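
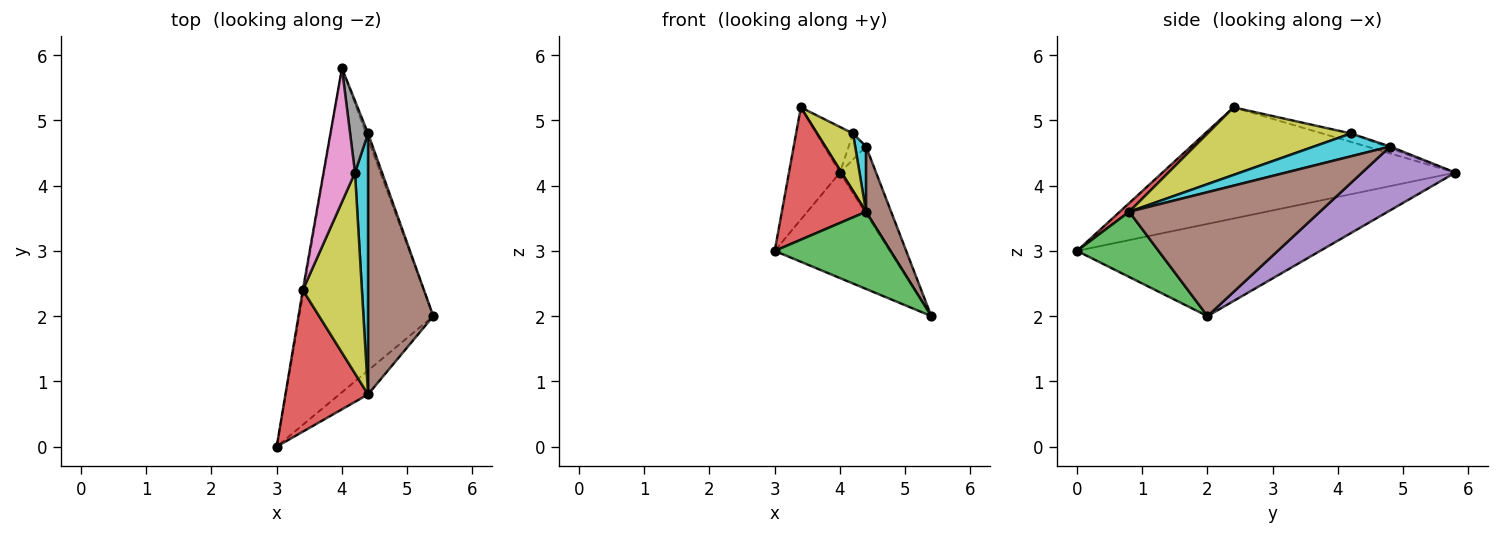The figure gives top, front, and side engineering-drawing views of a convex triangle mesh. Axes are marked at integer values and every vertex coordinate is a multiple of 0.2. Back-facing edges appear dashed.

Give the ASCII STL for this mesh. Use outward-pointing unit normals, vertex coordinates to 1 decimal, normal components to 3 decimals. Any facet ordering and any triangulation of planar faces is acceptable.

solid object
 facet normal -0.547 0.259 -0.796
  outer loop
   vertex 4.0 5.8 4.2
   vertex 5.4 2.0 2.0
   vertex 3.0 0.0 3.0
  endloop
 endfacet
 facet normal -0.985 0.172 -0.008
  outer loop
   vertex 3.4 2.4 5.2
   vertex 4.0 5.8 4.2
   vertex 3.0 0.0 3.0
  endloop
 endfacet
 facet normal 0.558 -0.793 -0.246
  outer loop
   vertex 4.4 0.8 3.6
   vertex 3.0 0.0 3.0
   vertex 5.4 2.0 2.0
  endloop
 endfacet
 facet normal 0.077 -0.681 0.729
  outer loop
   vertex 4.4 0.8 3.6
   vertex 3.4 2.4 5.2
   vertex 3.0 0.0 3.0
  endloop
 endfacet
 facet normal 0.932 0.361 -0.030
  outer loop
   vertex 4.4 4.8 4.6
   vertex 5.4 2.0 2.0
   vertex 4.0 5.8 4.2
  endloop
 endfacet
 facet normal 0.879 -0.116 0.463
  outer loop
   vertex 4.4 4.8 4.6
   vertex 4.4 0.8 3.6
   vertex 5.4 2.0 2.0
  endloop
 endfacet
 facet normal -0.246 0.313 0.917
  outer loop
   vertex 4.2 4.2 4.8
   vertex 4.0 5.8 4.2
   vertex 3.4 2.4 5.2
  endloop
 endfacet
 facet normal -0.085 0.341 0.936
  outer loop
   vertex 4.2 4.2 4.8
   vertex 4.4 4.8 4.6
   vertex 4.0 5.8 4.2
  endloop
 endfacet
 facet normal 0.740 -0.185 0.647
  outer loop
   vertex 4.2 4.2 4.8
   vertex 3.4 2.4 5.2
   vertex 4.4 0.8 3.6
  endloop
 endfacet
 facet normal 0.862 -0.123 0.492
  outer loop
   vertex 4.2 4.2 4.8
   vertex 4.4 0.8 3.6
   vertex 4.4 4.8 4.6
  endloop
 endfacet
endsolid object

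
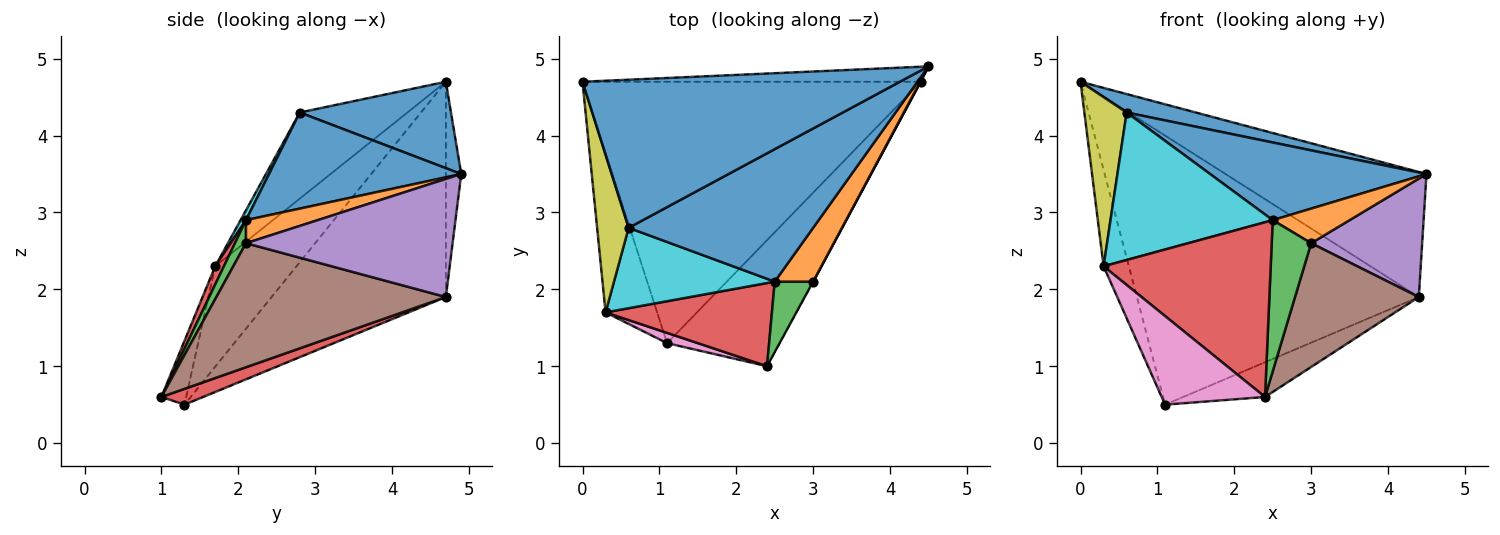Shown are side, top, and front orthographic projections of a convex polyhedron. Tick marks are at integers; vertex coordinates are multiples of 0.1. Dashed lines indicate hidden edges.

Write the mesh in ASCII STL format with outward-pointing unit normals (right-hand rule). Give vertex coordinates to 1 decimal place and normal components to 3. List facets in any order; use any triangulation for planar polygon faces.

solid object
 facet normal 0.261 -0.119 0.958
  outer loop
   vertex 0.6 2.8 4.3
   vertex 4.5 4.9 3.5
   vertex 0.0 4.7 4.7
  endloop
 endfacet
 facet normal -0.076 0.990 -0.119
  outer loop
   vertex 4.4 4.7 1.9
   vertex 0.0 4.7 4.7
   vertex 4.5 4.9 3.5
  endloop
 endfacet
 facet normal -0.405 0.656 -0.637
  outer loop
   vertex 4.4 4.7 1.9
   vertex 1.1 1.3 0.5
   vertex 0.0 4.7 4.7
  endloop
 endfacet
 facet normal 0.134 0.263 -0.955
  outer loop
   vertex 4.4 4.7 1.9
   vertex 2.4 1.0 0.6
   vertex 1.1 1.3 0.5
  endloop
 endfacet
 facet normal 0.881 -0.473 0.004
  outer loop
   vertex 3.0 2.1 2.6
   vertex 4.4 4.7 1.9
   vertex 4.5 4.9 3.5
  endloop
 endfacet
 facet normal 0.880 -0.475 -0.003
  outer loop
   vertex 3.0 2.1 2.6
   vertex 2.4 1.0 0.6
   vertex 4.4 4.7 1.9
  endloop
 endfacet
 facet normal -0.232 -0.966 0.112
  outer loop
   vertex 0.3 1.7 2.3
   vertex 1.1 1.3 0.5
   vertex 2.4 1.0 0.6
  endloop
 endfacet
 facet normal -0.857 0.266 -0.440
  outer loop
   vertex 0.3 1.7 2.3
   vertex 0.0 4.7 4.7
   vertex 1.1 1.3 0.5
  endloop
 endfacet
 facet normal -0.881 -0.346 0.323
  outer loop
   vertex 0.3 1.7 2.3
   vertex 0.6 2.8 4.3
   vertex 0.0 4.7 4.7
  endloop
 endfacet
 facet normal 0.029 -0.878 0.478
  outer loop
   vertex 2.5 2.1 2.9
   vertex 0.6 2.8 4.3
   vertex 0.3 1.7 2.3
  endloop
 endfacet
 facet normal 0.410 -0.461 0.787
  outer loop
   vertex 2.5 2.1 2.9
   vertex 4.5 4.9 3.5
   vertex 0.6 2.8 4.3
  endloop
 endfacet
 facet normal 0.451 -0.483 0.751
  outer loop
   vertex 2.5 2.1 2.9
   vertex 3.0 2.1 2.6
   vertex 4.5 4.9 3.5
  endloop
 endfacet
 facet normal 0.246 -0.879 0.410
  outer loop
   vertex 2.5 2.1 2.9
   vertex 2.4 1.0 0.6
   vertex 3.0 2.1 2.6
  endloop
 endfacet
 facet normal 0.047 -0.902 0.429
  outer loop
   vertex 2.5 2.1 2.9
   vertex 0.3 1.7 2.3
   vertex 2.4 1.0 0.6
  endloop
 endfacet
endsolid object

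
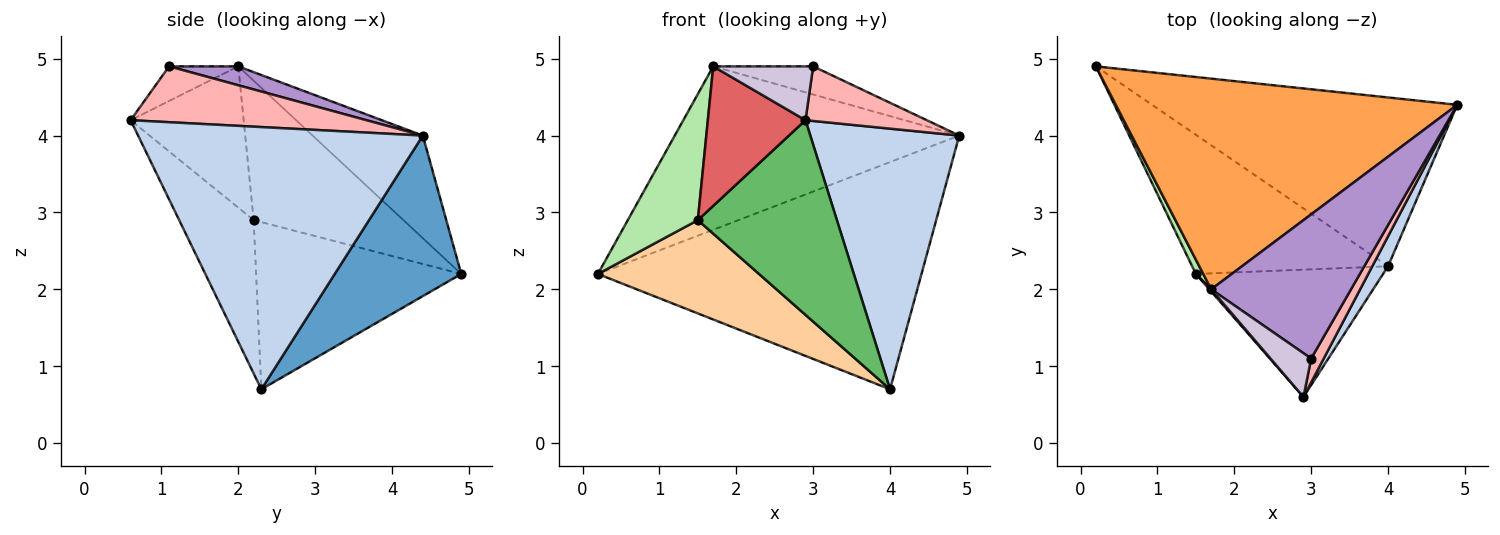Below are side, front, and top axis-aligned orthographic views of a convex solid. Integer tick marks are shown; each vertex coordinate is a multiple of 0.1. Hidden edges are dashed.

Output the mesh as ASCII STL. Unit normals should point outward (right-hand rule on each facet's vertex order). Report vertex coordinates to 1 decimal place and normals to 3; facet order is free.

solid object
 facet normal 0.299 0.766 -0.569
  outer loop
   vertex 4.0 2.3 0.7
   vertex 0.2 4.9 2.2
   vertex 4.9 4.4 4.0
  endloop
 endfacet
 facet normal 0.885 -0.463 0.053
  outer loop
   vertex 4.0 2.3 0.7
   vertex 4.9 4.4 4.0
   vertex 2.9 0.6 4.2
  endloop
 endfacet
 facet normal -0.231 0.596 0.769
  outer loop
   vertex 1.7 2.0 4.9
   vertex 4.9 4.4 4.0
   vertex 0.2 4.9 2.2
  endloop
 endfacet
 facet normal -0.578 -0.454 -0.678
  outer loop
   vertex 1.5 2.2 2.9
   vertex 0.2 4.9 2.2
   vertex 4.0 2.3 0.7
  endloop
 endfacet
 facet normal -0.409 -0.764 -0.499
  outer loop
   vertex 1.5 2.2 2.9
   vertex 4.0 2.3 0.7
   vertex 2.9 0.6 4.2
  endloop
 endfacet
 facet normal -0.905 -0.423 0.048
  outer loop
   vertex 1.5 2.2 2.9
   vertex 1.7 2.0 4.9
   vertex 0.2 4.9 2.2
  endloop
 endfacet
 facet normal -0.757 -0.654 0.010
  outer loop
   vertex 1.5 2.2 2.9
   vertex 2.9 0.6 4.2
   vertex 1.7 2.0 4.9
  endloop
 endfacet
 facet normal 0.872 -0.449 0.196
  outer loop
   vertex 3.0 1.1 4.9
   vertex 2.9 0.6 4.2
   vertex 4.9 4.4 4.0
  endloop
 endfacet
 facet normal 0.131 0.190 0.973
  outer loop
   vertex 3.0 1.1 4.9
   vertex 4.9 4.4 4.0
   vertex 1.7 2.0 4.9
  endloop
 endfacet
 facet normal -0.473 -0.683 0.556
  outer loop
   vertex 3.0 1.1 4.9
   vertex 1.7 2.0 4.9
   vertex 2.9 0.6 4.2
  endloop
 endfacet
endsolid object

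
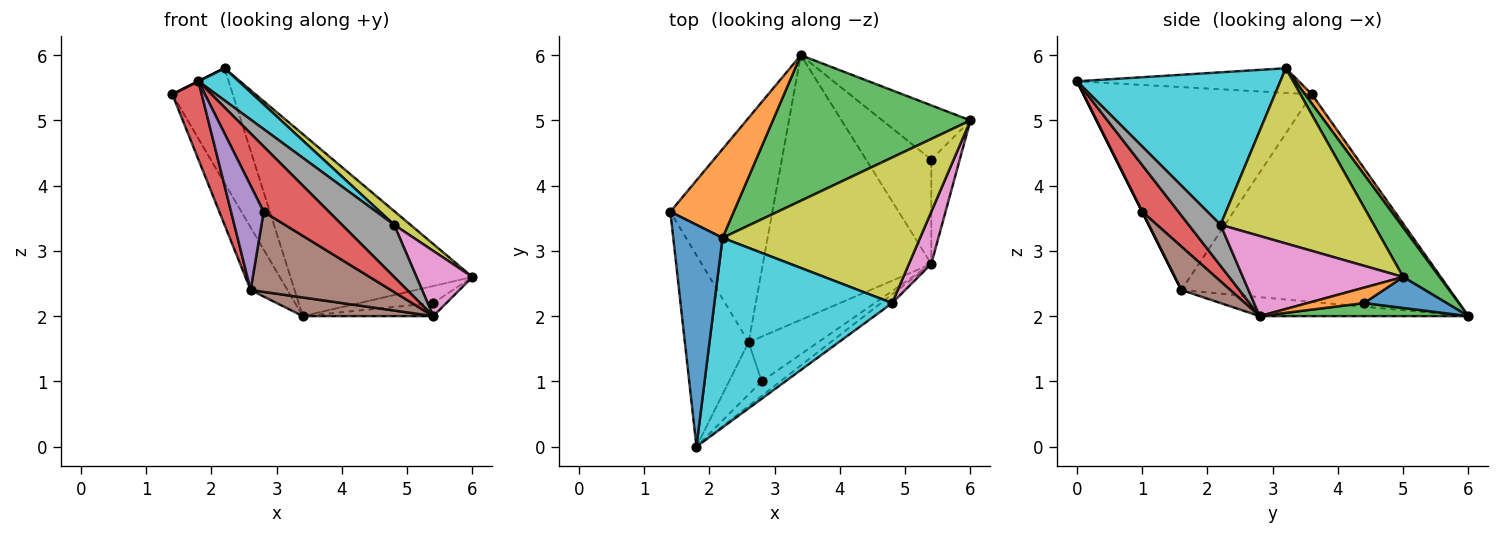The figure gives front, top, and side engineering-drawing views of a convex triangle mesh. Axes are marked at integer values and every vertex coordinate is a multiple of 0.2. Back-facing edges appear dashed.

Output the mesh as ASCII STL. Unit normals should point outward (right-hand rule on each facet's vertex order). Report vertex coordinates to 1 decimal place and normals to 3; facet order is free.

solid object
 facet normal -0.447 0.000 0.894
  outer loop
   vertex 2.2 3.2 5.8
   vertex 1.4 3.6 5.4
   vertex 1.8 0.0 5.6
  endloop
 endfacet
 facet normal 0.090 0.788 0.609
  outer loop
   vertex 2.2 3.2 5.8
   vertex 3.4 6.0 2.0
   vertex 1.4 3.6 5.4
  endloop
 endfacet
 facet normal 0.154 0.772 0.617
  outer loop
   vertex 2.2 3.2 5.8
   vertex 6.0 5.0 2.6
   vertex 3.4 6.0 2.0
  endloop
 endfacet
 facet normal -0.947 -0.122 -0.298
  outer loop
   vertex 2.6 1.6 2.4
   vertex 1.8 0.0 5.6
   vertex 1.4 3.6 5.4
  endloop
 endfacet
 facet normal -0.891 0.122 -0.438
  outer loop
   vertex 2.6 1.6 2.4
   vertex 1.4 3.6 5.4
   vertex 3.4 6.0 2.0
  endloop
 endfacet
 facet normal -0.112 -0.070 -0.991
  outer loop
   vertex 2.6 1.6 2.4
   vertex 3.4 6.0 2.0
   vertex 5.4 2.8 2.0
  endloop
 endfacet
 facet normal 0.913 -0.319 0.255
  outer loop
   vertex 4.8 2.2 3.4
   vertex 5.4 2.8 2.0
   vertex 6.0 5.0 2.6
  endloop
 endfacet
 facet normal 0.516 -0.845 -0.141
  outer loop
   vertex 4.8 2.2 3.4
   vertex 1.8 0.0 5.6
   vertex 5.4 2.8 2.0
  endloop
 endfacet
 facet normal 0.662 -0.070 0.746
  outer loop
   vertex 4.8 2.2 3.4
   vertex 6.0 5.0 2.6
   vertex 2.2 3.2 5.8
  endloop
 endfacet
 facet normal 0.646 -0.128 0.753
  outer loop
   vertex 4.8 2.2 3.4
   vertex 2.2 3.2 5.8
   vertex 1.8 0.0 5.6
  endloop
 endfacet
 facet normal 0.318 0.285 -0.904
  outer loop
   vertex 5.4 4.4 2.2
   vertex 3.4 6.0 2.0
   vertex 6.0 5.0 2.6
  endloop
 endfacet
 facet normal 0.473 0.109 -0.874
  outer loop
   vertex 5.4 4.4 2.2
   vertex 6.0 5.0 2.6
   vertex 5.4 2.8 2.0
  endloop
 endfacet
 facet normal 0.195 0.122 -0.973
  outer loop
   vertex 5.4 4.4 2.2
   vertex 5.4 2.8 2.0
   vertex 3.4 6.0 2.0
  endloop
 endfacet
 facet normal 0.477 -0.858 -0.191
  outer loop
   vertex 2.8 1.0 3.6
   vertex 5.4 2.8 2.0
   vertex 1.8 0.0 5.6
  endloop
 endfacet
 facet normal 0.000 -0.894 -0.447
  outer loop
   vertex 2.8 1.0 3.6
   vertex 1.8 0.0 5.6
   vertex 2.6 1.6 2.4
  endloop
 endfacet
 facet normal 0.291 -0.835 -0.466
  outer loop
   vertex 2.8 1.0 3.6
   vertex 2.6 1.6 2.4
   vertex 5.4 2.8 2.0
  endloop
 endfacet
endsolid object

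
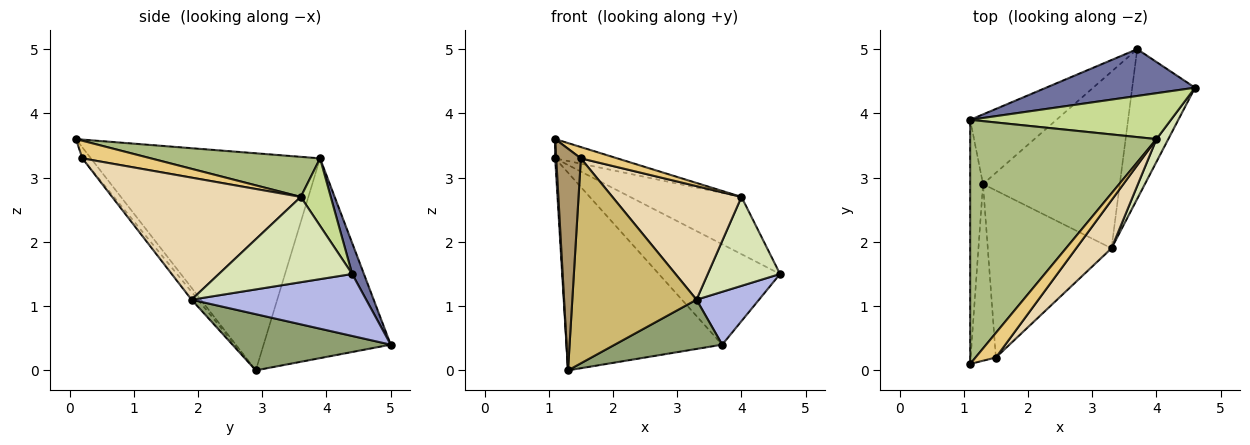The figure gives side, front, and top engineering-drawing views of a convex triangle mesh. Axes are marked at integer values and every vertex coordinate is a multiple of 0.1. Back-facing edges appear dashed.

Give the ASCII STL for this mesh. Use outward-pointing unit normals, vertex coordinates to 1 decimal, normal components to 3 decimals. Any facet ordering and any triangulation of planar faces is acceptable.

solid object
 facet normal 0.087 0.903 0.421
  outer loop
   vertex 1.1 3.9 3.3
   vertex 4.6 4.4 1.5
   vertex 3.7 5.0 0.4
  endloop
 endfacet
 facet normal -0.998 -0.005 -0.059
  outer loop
   vertex 1.1 3.9 3.3
   vertex 1.3 2.9 0.0
   vertex 1.1 0.1 3.6
  endloop
 endfacet
 facet normal -0.610 0.747 -0.263
  outer loop
   vertex 1.1 3.9 3.3
   vertex 3.7 5.0 0.4
   vertex 1.3 2.9 0.0
  endloop
 endfacet
 facet normal 0.681 -0.244 -0.690
  outer loop
   vertex 3.3 1.9 1.1
   vertex 3.7 5.0 0.4
   vertex 4.6 4.4 1.5
  endloop
 endfacet
 facet normal 0.368 -0.250 -0.896
  outer loop
   vertex 3.3 1.9 1.1
   vertex 1.3 2.9 0.0
   vertex 3.7 5.0 0.4
  endloop
 endfacet
 facet normal 0.210 0.077 0.975
  outer loop
   vertex 4.0 3.6 2.7
   vertex 1.1 3.9 3.3
   vertex 1.1 0.1 3.6
  endloop
 endfacet
 facet normal 0.206 0.764 0.612
  outer loop
   vertex 4.0 3.6 2.7
   vertex 4.6 4.4 1.5
   vertex 1.1 3.9 3.3
  endloop
 endfacet
 facet normal 0.873 -0.473 0.121
  outer loop
   vertex 4.0 3.6 2.7
   vertex 3.3 1.9 1.1
   vertex 4.6 4.4 1.5
  endloop
 endfacet
 facet normal -0.262 -0.755 -0.601
  outer loop
   vertex 1.5 0.2 3.3
   vertex 1.1 0.1 3.6
   vertex 1.3 2.9 0.0
  endloop
 endfacet
 facet normal -0.040 -0.775 -0.631
  outer loop
   vertex 1.5 0.2 3.3
   vertex 1.3 2.9 0.0
   vertex 3.3 1.9 1.1
  endloop
 endfacet
 facet normal 0.618 -0.328 0.714
  outer loop
   vertex 1.5 0.2 3.3
   vertex 4.0 3.6 2.7
   vertex 1.1 0.1 3.6
  endloop
 endfacet
 facet normal 0.803 -0.549 0.232
  outer loop
   vertex 1.5 0.2 3.3
   vertex 3.3 1.9 1.1
   vertex 4.0 3.6 2.7
  endloop
 endfacet
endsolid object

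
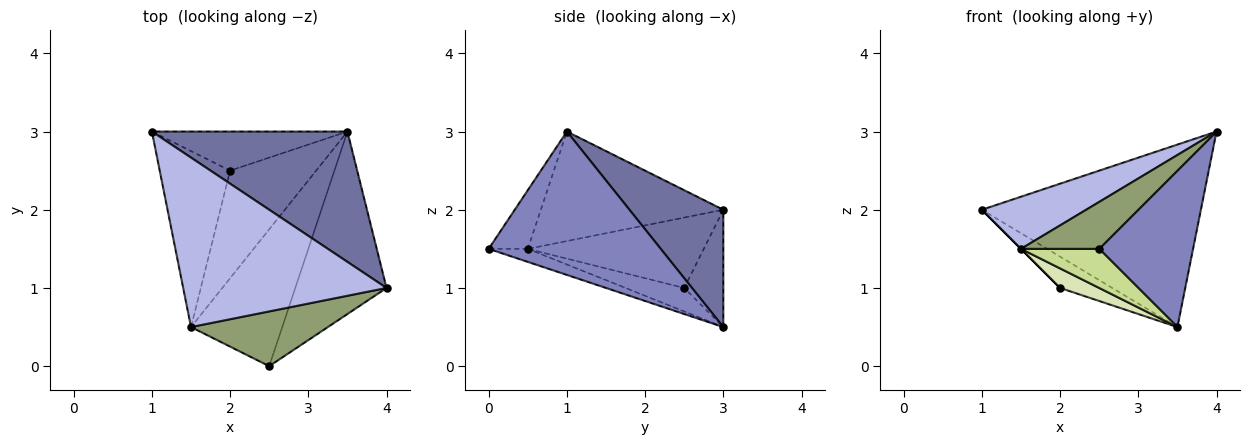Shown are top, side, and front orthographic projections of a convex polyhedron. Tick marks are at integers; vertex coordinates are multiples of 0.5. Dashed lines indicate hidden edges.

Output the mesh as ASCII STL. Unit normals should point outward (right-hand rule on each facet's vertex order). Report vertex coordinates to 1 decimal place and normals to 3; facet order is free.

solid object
 facet normal 0.329 0.768 0.549
  outer loop
   vertex 3.5 3.0 0.5
   vertex 1.0 3.0 2.0
   vertex 4.0 1.0 3.0
  endloop
 endfacet
 facet normal 0.766 -0.418 -0.488
  outer loop
   vertex 3.5 3.0 0.5
   vertex 4.0 1.0 3.0
   vertex 2.5 0.0 1.5
  endloop
 endfacet
 facet normal -0.424 0.566 -0.707
  outer loop
   vertex 2.0 2.5 1.0
   vertex 1.0 3.0 2.0
   vertex 3.5 3.0 0.5
  endloop
 endfacet
 facet normal -0.458 -0.261 0.850
  outer loop
   vertex 1.5 0.5 1.5
   vertex 4.0 1.0 3.0
   vertex 1.0 3.0 2.0
  endloop
 endfacet
 facet normal -0.309 -0.619 0.722
  outer loop
   vertex 1.5 0.5 1.5
   vertex 2.5 0.0 1.5
   vertex 4.0 1.0 3.0
  endloop
 endfacet
 facet normal -0.707 0.000 -0.707
  outer loop
   vertex 1.5 0.5 1.5
   vertex 1.0 3.0 2.0
   vertex 2.0 2.5 1.0
  endloop
 endfacet
 facet normal -0.136 -0.272 -0.953
  outer loop
   vertex 1.5 0.5 1.5
   vertex 3.5 3.0 0.5
   vertex 2.5 0.0 1.5
  endloop
 endfacet
 facet normal -0.259 -0.173 -0.950
  outer loop
   vertex 1.5 0.5 1.5
   vertex 2.0 2.5 1.0
   vertex 3.5 3.0 0.5
  endloop
 endfacet
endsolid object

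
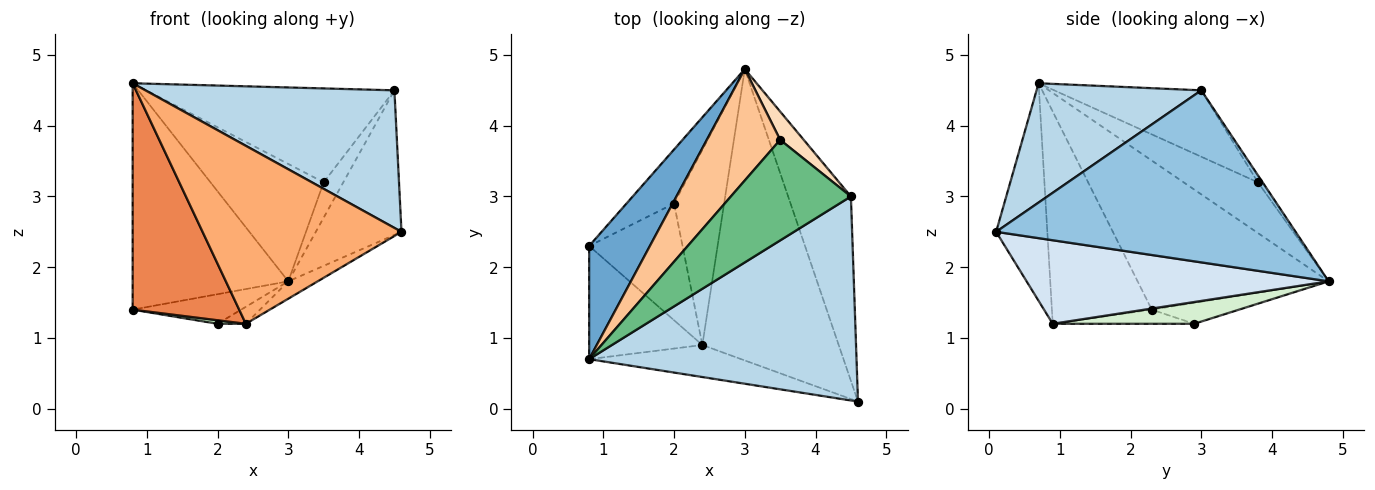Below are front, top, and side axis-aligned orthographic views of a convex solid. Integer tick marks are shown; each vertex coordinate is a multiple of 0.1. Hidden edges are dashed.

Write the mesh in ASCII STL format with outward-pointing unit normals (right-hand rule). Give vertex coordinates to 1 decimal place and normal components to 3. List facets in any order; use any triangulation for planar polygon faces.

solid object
 facet normal -0.739 0.602 0.301
  outer loop
   vertex 0.8 0.7 4.6
   vertex 3.0 4.8 1.8
   vertex 0.8 2.3 1.4
  endloop
 endfacet
 facet normal 0.907 0.260 -0.331
  outer loop
   vertex 4.5 3.0 4.5
   vertex 4.6 0.1 2.5
   vertex 3.0 4.8 1.8
  endloop
 endfacet
 facet normal 0.347 -0.524 0.778
  outer loop
   vertex 4.5 3.0 4.5
   vertex 0.8 0.7 4.6
   vertex 4.6 0.1 2.5
  endloop
 endfacet
 facet normal 0.522 0.051 -0.852
  outer loop
   vertex 2.4 0.9 1.2
   vertex 3.0 4.8 1.8
   vertex 4.6 0.1 2.5
  endloop
 endfacet
 facet normal -0.643 -0.685 -0.343
  outer loop
   vertex 2.4 0.9 1.2
   vertex 0.8 0.7 4.6
   vertex 0.8 2.3 1.4
  endloop
 endfacet
 facet normal -0.246 -0.954 -0.172
  outer loop
   vertex 2.4 0.9 1.2
   vertex 4.6 0.1 2.5
   vertex 0.8 0.7 4.6
  endloop
 endfacet
 facet normal -0.430 0.655 0.621
  outer loop
   vertex 3.5 3.8 3.2
   vertex 3.0 4.8 1.8
   vertex 0.8 0.7 4.6
  endloop
 endfacet
 facet normal -0.184 0.768 0.614
  outer loop
   vertex 3.5 3.8 3.2
   vertex 4.5 3.0 4.5
   vertex 3.0 4.8 1.8
  endloop
 endfacet
 facet normal -0.375 0.633 0.678
  outer loop
   vertex 3.5 3.8 3.2
   vertex 0.8 0.7 4.6
   vertex 4.5 3.0 4.5
  endloop
 endfacet
 facet normal -0.360 0.448 -0.818
  outer loop
   vertex 2.0 2.9 1.2
   vertex 0.8 2.3 1.4
   vertex 3.0 4.8 1.8
  endloop
 endfacet
 facet normal -0.150 -0.030 -0.988
  outer loop
   vertex 2.0 2.9 1.2
   vertex 2.4 0.9 1.2
   vertex 0.8 2.3 1.4
  endloop
 endfacet
 facet normal 0.397 0.079 -0.914
  outer loop
   vertex 2.0 2.9 1.2
   vertex 3.0 4.8 1.8
   vertex 2.4 0.9 1.2
  endloop
 endfacet
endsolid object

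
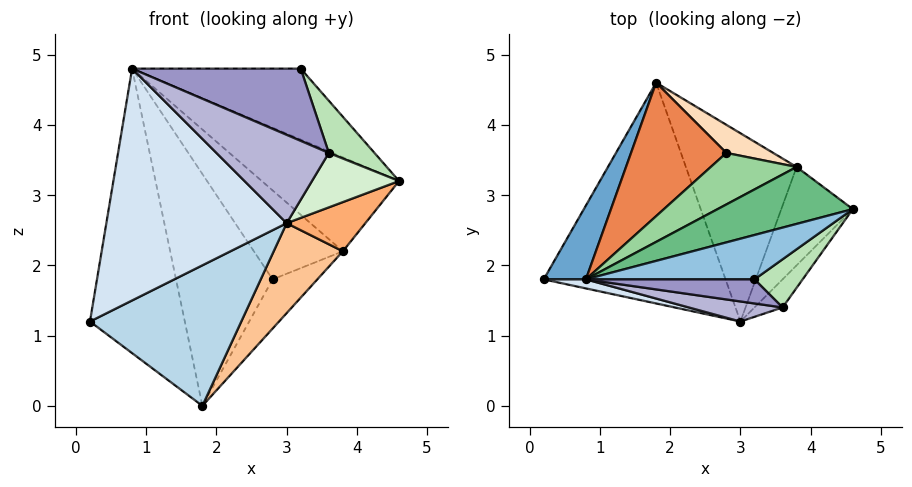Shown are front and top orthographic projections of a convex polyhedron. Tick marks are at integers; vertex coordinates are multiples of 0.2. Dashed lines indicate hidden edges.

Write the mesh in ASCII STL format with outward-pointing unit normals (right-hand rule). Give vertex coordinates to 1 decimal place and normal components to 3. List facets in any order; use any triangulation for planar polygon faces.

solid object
 facet normal -0.833 0.536 0.139
  outer loop
   vertex 0.8 1.8 4.8
   vertex 1.8 4.6 0.0
   vertex 0.2 1.8 1.2
  endloop
 endfacet
 facet normal 0.000 0.848 0.530
  outer loop
   vertex 0.8 1.8 4.8
   vertex 3.2 1.8 4.8
   vertex 4.6 2.8 3.2
  endloop
 endfacet
 facet normal 0.293 -0.513 -0.807
  outer loop
   vertex 3.0 1.2 2.6
   vertex 0.2 1.8 1.2
   vertex 1.8 4.6 0.0
  endloop
 endfacet
 facet normal -0.227 -0.973 0.038
  outer loop
   vertex 3.0 1.2 2.6
   vertex 0.8 1.8 4.8
   vertex 0.2 1.8 1.2
  endloop
 endfacet
 facet normal -0.031 0.866 0.499
  outer loop
   vertex 2.8 3.6 1.8
   vertex 1.8 4.6 0.0
   vertex 0.8 1.8 4.8
  endloop
 endfacet
 facet normal 0.616 -0.352 -0.704
  outer loop
   vertex 3.8 3.4 2.2
   vertex 4.6 2.8 3.2
   vertex 3.0 1.2 2.6
  endloop
 endfacet
 facet normal 0.592 -0.347 -0.727
  outer loop
   vertex 3.8 3.4 2.2
   vertex 3.0 1.2 2.6
   vertex 1.8 4.6 0.0
  endloop
 endfacet
 facet normal -0.025 0.868 0.496
  outer loop
   vertex 3.8 3.4 2.2
   vertex 1.8 4.6 0.0
   vertex 2.8 3.6 1.8
  endloop
 endfacet
 facet normal -0.007 0.855 0.518
  outer loop
   vertex 3.8 3.4 2.2
   vertex 0.8 1.8 4.8
   vertex 4.6 2.8 3.2
  endloop
 endfacet
 facet normal -0.027 0.865 0.501
  outer loop
   vertex 3.8 3.4 2.2
   vertex 2.8 3.6 1.8
   vertex 0.8 1.8 4.8
  endloop
 endfacet
 facet normal 0.793 -0.448 0.414
  outer loop
   vertex 3.6 1.4 3.6
   vertex 4.6 2.8 3.2
   vertex 3.2 1.8 4.8
  endloop
 endfacet
 facet normal 0.728 -0.610 -0.315
  outer loop
   vertex 3.6 1.4 3.6
   vertex 3.0 1.2 2.6
   vertex 4.6 2.8 3.2
  endloop
 endfacet
 facet normal 0.000 -0.949 0.316
  outer loop
   vertex 3.6 1.4 3.6
   vertex 3.2 1.8 4.8
   vertex 0.8 1.8 4.8
  endloop
 endfacet
 facet normal -0.044 -0.974 0.221
  outer loop
   vertex 3.6 1.4 3.6
   vertex 0.8 1.8 4.8
   vertex 3.0 1.2 2.6
  endloop
 endfacet
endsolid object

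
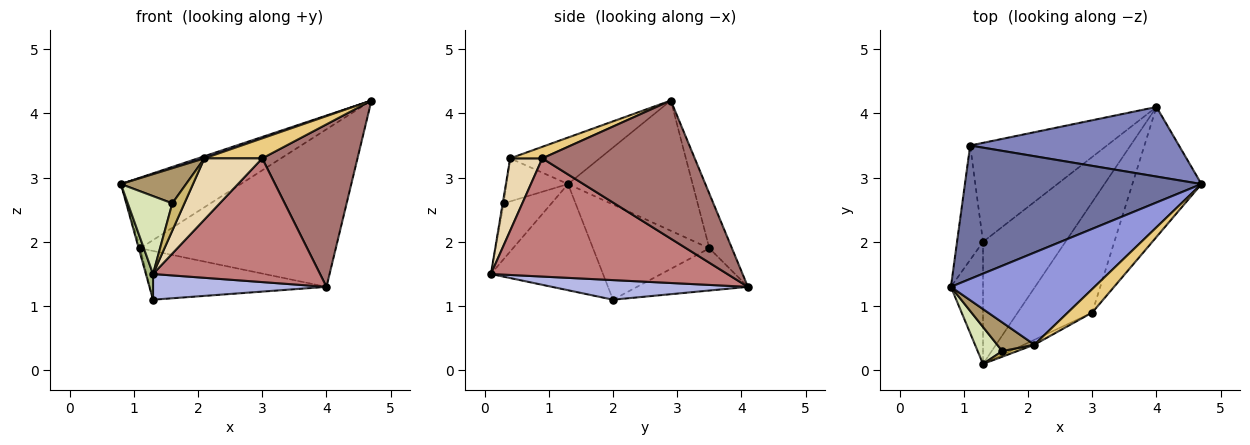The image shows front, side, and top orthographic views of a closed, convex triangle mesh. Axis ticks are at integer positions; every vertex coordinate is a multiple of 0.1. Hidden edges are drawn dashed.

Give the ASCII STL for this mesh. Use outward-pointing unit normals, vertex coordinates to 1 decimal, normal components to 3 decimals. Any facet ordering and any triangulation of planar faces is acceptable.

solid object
 facet normal -0.438 0.421 0.795
  outer loop
   vertex 1.1 3.5 1.9
   vertex 0.8 1.3 2.9
   vertex 4.7 2.9 4.2
  endloop
 endfacet
 facet normal -0.105 0.910 0.402
  outer loop
   vertex 1.1 3.5 1.9
   vertex 4.7 2.9 4.2
   vertex 4.0 4.1 1.3
  endloop
 endfacet
 facet normal -0.308 -0.022 0.951
  outer loop
   vertex 2.1 0.4 3.3
   vertex 4.7 2.9 4.2
   vertex 0.8 1.3 2.9
  endloop
 endfacet
 facet normal 0.227 -0.201 -0.953
  outer loop
   vertex 1.3 2.0 1.1
   vertex 4.0 4.1 1.3
   vertex 1.3 0.1 1.5
  endloop
 endfacet
 facet normal -0.267 0.426 -0.865
  outer loop
   vertex 1.3 2.0 1.1
   vertex 1.1 3.5 1.9
   vertex 4.0 4.1 1.3
  endloop
 endfacet
 facet normal -0.955 -0.061 -0.289
  outer loop
   vertex 1.3 2.0 1.1
   vertex 1.3 0.1 1.5
   vertex 0.8 1.3 2.9
  endloop
 endfacet
 facet normal -0.965 0.012 -0.263
  outer loop
   vertex 1.3 2.0 1.1
   vertex 0.8 1.3 2.9
   vertex 1.1 3.5 1.9
  endloop
 endfacet
 facet normal -0.696 -0.649 0.308
  outer loop
   vertex 1.6 0.3 2.6
   vertex 0.8 1.3 2.9
   vertex 1.3 0.1 1.5
  endloop
 endfacet
 facet normal -0.590 -0.625 0.511
  outer loop
   vertex 1.6 0.3 2.6
   vertex 2.1 0.4 3.3
   vertex 0.8 1.3 2.9
  endloop
 endfacet
 facet normal -0.086 -0.976 0.201
  outer loop
   vertex 1.6 0.3 2.6
   vertex 1.3 0.1 1.5
   vertex 2.1 0.4 3.3
  endloop
 endfacet
 facet normal 0.339 -0.610 0.716
  outer loop
   vertex 3.0 0.9 3.3
   vertex 4.7 2.9 4.2
   vertex 2.1 0.4 3.3
  endloop
 endfacet
 facet normal 0.484 -0.872 -0.070
  outer loop
   vertex 3.0 0.9 3.3
   vertex 2.1 0.4 3.3
   vertex 1.3 0.1 1.5
  endloop
 endfacet
 facet normal 0.781 -0.488 -0.390
  outer loop
   vertex 3.0 0.9 3.3
   vertex 4.0 4.1 1.3
   vertex 4.7 2.9 4.2
  endloop
 endfacet
 facet normal 0.726 -0.513 -0.458
  outer loop
   vertex 3.0 0.9 3.3
   vertex 1.3 0.1 1.5
   vertex 4.0 4.1 1.3
  endloop
 endfacet
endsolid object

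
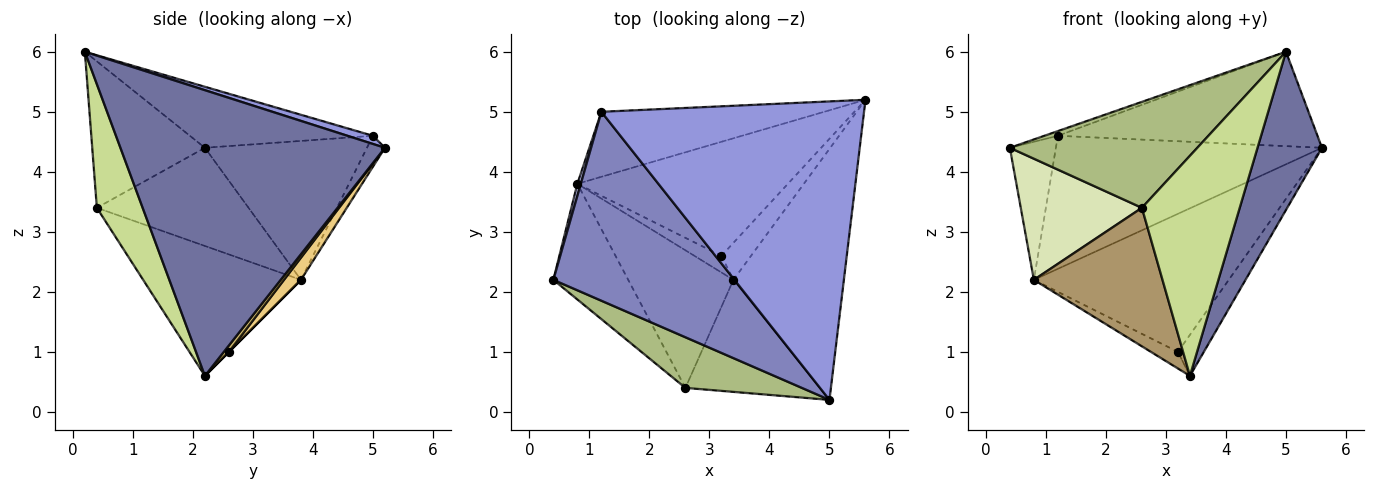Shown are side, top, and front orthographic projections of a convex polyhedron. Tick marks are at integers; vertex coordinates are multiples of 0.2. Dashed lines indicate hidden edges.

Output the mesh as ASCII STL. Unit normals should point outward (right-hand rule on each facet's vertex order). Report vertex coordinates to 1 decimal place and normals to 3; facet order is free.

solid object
 facet normal 0.910 -0.222 -0.352
  outer loop
   vertex 3.4 2.2 0.6
   vertex 5.6 5.2 4.4
   vertex 5.0 0.2 6.0
  endloop
 endfacet
 facet normal -0.319 0.024 0.947
  outer loop
   vertex 1.2 5.0 4.6
   vertex 0.4 2.2 4.4
   vertex 5.0 0.2 6.0
  endloop
 endfacet
 facet normal 0.030 0.301 0.953
  outer loop
   vertex 1.2 5.0 4.6
   vertex 5.0 0.2 6.0
   vertex 5.6 5.2 4.4
  endloop
 endfacet
 facet normal -0.962 0.273 0.024
  outer loop
   vertex 1.2 5.0 4.6
   vertex 0.8 3.8 2.2
   vertex 0.4 2.2 4.4
  endloop
 endfacet
 facet normal -0.061 0.897 -0.438
  outer loop
   vertex 1.2 5.0 4.6
   vertex 5.6 5.2 4.4
   vertex 0.8 3.8 2.2
  endloop
 endfacet
 facet normal -0.477 -0.793 0.379
  outer loop
   vertex 2.6 0.4 3.4
   vertex 5.0 0.2 6.0
   vertex 0.4 2.2 4.4
  endloop
 endfacet
 facet normal 0.385 -0.822 -0.419
  outer loop
   vertex 2.6 0.4 3.4
   vertex 3.4 2.2 0.6
   vertex 5.0 0.2 6.0
  endloop
 endfacet
 facet normal -0.671 -0.536 -0.512
  outer loop
   vertex 2.6 0.4 3.4
   vertex 0.4 2.2 4.4
   vertex 0.8 3.8 2.2
  endloop
 endfacet
 facet normal -0.656 -0.535 -0.532
  outer loop
   vertex 2.6 0.4 3.4
   vertex 0.8 3.8 2.2
   vertex 3.4 2.2 0.6
  endloop
 endfacet
 facet normal 0.143 0.735 -0.663
  outer loop
   vertex 3.2 2.6 1.0
   vertex 5.6 5.2 4.4
   vertex 3.4 2.2 0.6
  endloop
 endfacet
 facet normal 0.067 0.769 -0.635
  outer loop
   vertex 3.2 2.6 1.0
   vertex 0.8 3.8 2.2
   vertex 5.6 5.2 4.4
  endloop
 endfacet
 facet normal 0.000 0.707 -0.707
  outer loop
   vertex 3.2 2.6 1.0
   vertex 3.4 2.2 0.6
   vertex 0.8 3.8 2.2
  endloop
 endfacet
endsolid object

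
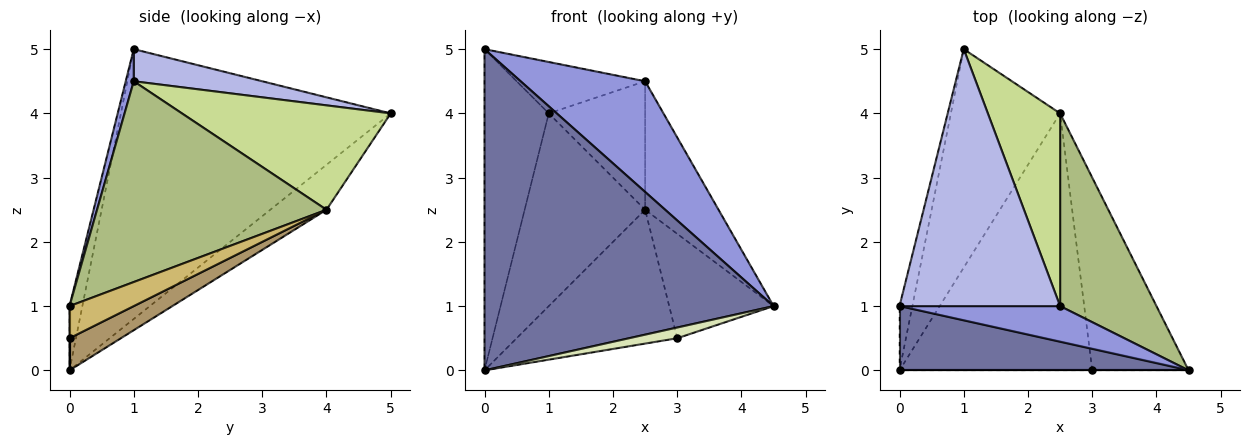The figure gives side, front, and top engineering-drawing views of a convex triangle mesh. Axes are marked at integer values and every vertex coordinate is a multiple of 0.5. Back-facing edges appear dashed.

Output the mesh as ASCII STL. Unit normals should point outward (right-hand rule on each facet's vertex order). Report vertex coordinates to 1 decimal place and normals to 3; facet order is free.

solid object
 facet normal -0.044 -0.980 0.196
  outer loop
   vertex 0.0 1.0 5.0
   vertex 0.0 0.0 0.0
   vertex 4.5 0.0 1.0
  endloop
 endfacet
 facet normal -0.972 0.231 -0.046
  outer loop
   vertex 0.0 1.0 5.0
   vertex 1.0 5.0 4.0
   vertex 0.0 0.0 0.0
  endloop
 endfacet
 facet normal 0.061 -0.950 0.306
  outer loop
   vertex 2.5 1.0 4.5
   vertex 0.0 1.0 5.0
   vertex 4.5 0.0 1.0
  endloop
 endfacet
 facet normal 0.192 0.192 0.962
  outer loop
   vertex 2.5 1.0 4.5
   vertex 1.0 5.0 4.0
   vertex 0.0 1.0 5.0
  endloop
 endfacet
 facet normal -0.295 0.632 -0.716
  outer loop
   vertex 2.5 4.0 2.5
   vertex 0.0 0.0 0.0
   vertex 1.0 5.0 4.0
  endloop
 endfacet
 facet normal 0.866 0.277 0.416
  outer loop
   vertex 2.5 4.0 2.5
   vertex 2.5 1.0 4.5
   vertex 4.5 0.0 1.0
  endloop
 endfacet
 facet normal 0.769 0.355 0.532
  outer loop
   vertex 2.5 4.0 2.5
   vertex 1.0 5.0 4.0
   vertex 2.5 1.0 4.5
  endloop
 endfacet
 facet normal 0.000 -1.000 0.000
  outer loop
   vertex 3.0 0.0 0.5
   vertex 4.5 0.0 1.0
   vertex 0.0 0.0 0.0
  endloop
 endfacet
 facet normal 0.146 0.457 -0.877
  outer loop
   vertex 3.0 0.0 0.5
   vertex 0.0 0.0 0.0
   vertex 2.5 4.0 2.5
  endloop
 endfacet
 facet normal 0.281 0.457 -0.844
  outer loop
   vertex 3.0 0.0 0.5
   vertex 2.5 4.0 2.5
   vertex 4.5 0.0 1.0
  endloop
 endfacet
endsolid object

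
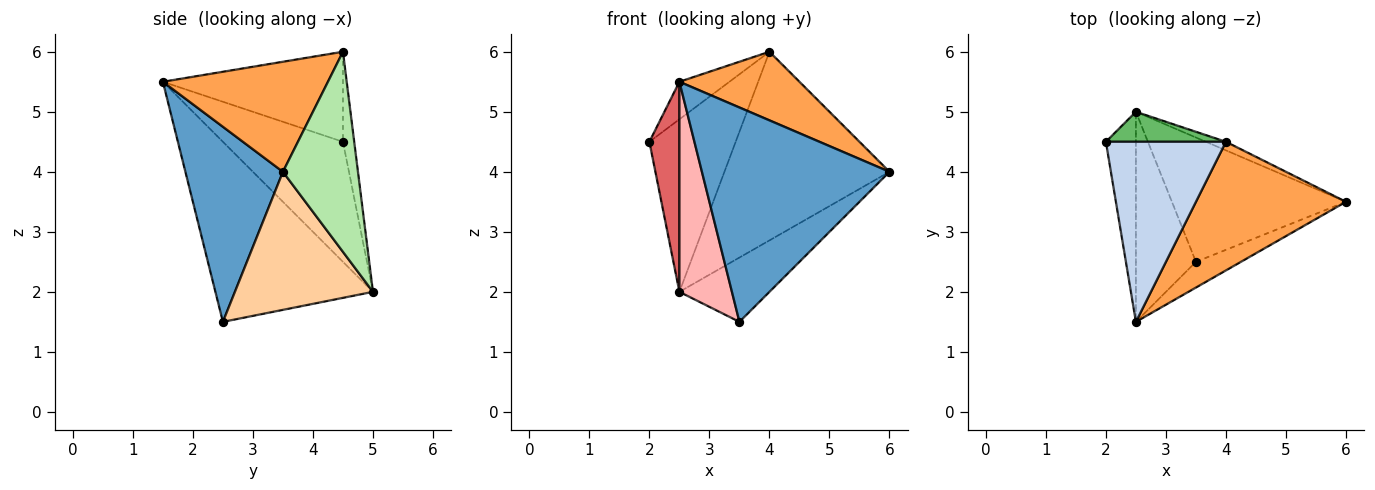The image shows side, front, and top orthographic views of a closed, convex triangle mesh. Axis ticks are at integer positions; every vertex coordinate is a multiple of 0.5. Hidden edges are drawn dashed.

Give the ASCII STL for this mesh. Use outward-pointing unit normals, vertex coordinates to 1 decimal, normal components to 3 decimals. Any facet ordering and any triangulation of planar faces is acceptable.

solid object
 facet normal 0.459 -0.882 -0.106
  outer loop
   vertex 3.5 2.5 1.5
   vertex 6.0 3.5 4.0
   vertex 2.5 1.5 5.5
  endloop
 endfacet
 facet normal -0.592 0.164 0.789
  outer loop
   vertex 4.0 4.5 6.0
   vertex 2.0 4.5 4.5
   vertex 2.5 1.5 5.5
  endloop
 endfacet
 facet normal 0.543 -0.395 0.741
  outer loop
   vertex 4.0 4.5 6.0
   vertex 2.5 1.5 5.5
   vertex 6.0 3.5 4.0
  endloop
 endfacet
 facet normal 0.576 0.376 -0.726
  outer loop
   vertex 2.5 5.0 2.0
   vertex 6.0 3.5 4.0
   vertex 3.5 2.5 1.5
  endloop
 endfacet
 facet normal -0.127 0.977 0.170
  outer loop
   vertex 2.5 5.0 2.0
   vertex 2.0 4.5 4.5
   vertex 4.0 4.5 6.0
  endloop
 endfacet
 facet normal 0.413 0.910 -0.041
  outer loop
   vertex 2.5 5.0 2.0
   vertex 4.0 4.5 6.0
   vertex 6.0 3.5 4.0
  endloop
 endfacet
 facet normal -0.943 -0.236 -0.236
  outer loop
   vertex 2.5 5.0 2.0
   vertex 2.5 1.5 5.5
   vertex 2.0 4.5 4.5
  endloop
 endfacet
 facet normal -0.905 -0.302 -0.302
  outer loop
   vertex 2.5 5.0 2.0
   vertex 3.5 2.5 1.5
   vertex 2.5 1.5 5.5
  endloop
 endfacet
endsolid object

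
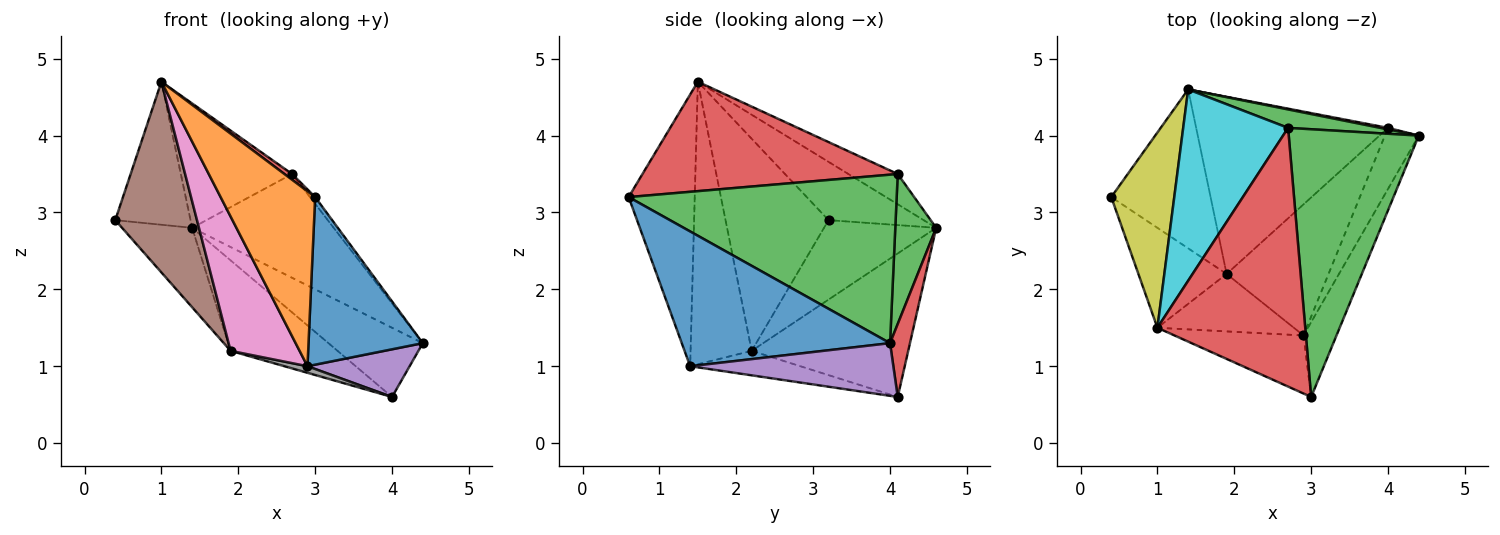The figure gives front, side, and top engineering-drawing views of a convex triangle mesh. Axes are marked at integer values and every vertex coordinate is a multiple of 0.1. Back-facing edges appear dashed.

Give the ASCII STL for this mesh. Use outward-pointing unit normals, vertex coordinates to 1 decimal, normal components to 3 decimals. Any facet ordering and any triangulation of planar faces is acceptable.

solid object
 facet normal 0.857 -0.470 -0.210
  outer loop
   vertex 2.9 1.4 1.0
   vertex 4.4 4.0 1.3
   vertex 3.0 0.6 3.2
  endloop
 endfacet
 facet normal -0.553 -0.791 -0.262
  outer loop
   vertex 2.9 1.4 1.0
   vertex 3.0 0.6 3.2
   vertex 1.0 1.5 4.7
  endloop
 endfacet
 facet normal 0.792 0.015 0.611
  outer loop
   vertex 2.7 4.1 3.5
   vertex 3.0 0.6 3.2
   vertex 4.4 4.0 1.3
  endloop
 endfacet
 facet normal 0.595 -0.018 0.804
  outer loop
   vertex 2.7 4.1 3.5
   vertex 1.0 1.5 4.7
   vertex 3.0 0.6 3.2
  endloop
 endfacet
 facet normal 0.775 -0.389 -0.498
  outer loop
   vertex 4.0 4.1 0.6
   vertex 4.4 4.0 1.3
   vertex 2.9 1.4 1.0
  endloop
 endfacet
 facet normal -0.745 -0.591 -0.310
  outer loop
   vertex 1.9 2.2 1.2
   vertex 1.0 1.5 4.7
   vertex 0.4 3.2 2.9
  endloop
 endfacet
 facet normal -0.631 -0.713 -0.305
  outer loop
   vertex 1.9 2.2 1.2
   vertex 2.9 1.4 1.0
   vertex 1.0 1.5 4.7
  endloop
 endfacet
 facet normal -0.233 -0.049 -0.971
  outer loop
   vertex 1.9 2.2 1.2
   vertex 4.0 4.1 0.6
   vertex 2.9 1.4 1.0
  endloop
 endfacet
 facet normal -0.598 0.473 0.647
  outer loop
   vertex 1.4 4.6 2.8
   vertex 0.4 3.2 2.9
   vertex 1.0 1.5 4.7
  endloop
 endfacet
 facet normal -0.235 0.530 0.815
  outer loop
   vertex 1.4 4.6 2.8
   vertex 1.0 1.5 4.7
   vertex 2.7 4.1 3.5
  endloop
 endfacet
 facet normal -0.582 0.364 -0.727
  outer loop
   vertex 1.4 4.6 2.8
   vertex 1.9 2.2 1.2
   vertex 0.4 3.2 2.9
  endloop
 endfacet
 facet normal -0.554 0.379 -0.741
  outer loop
   vertex 1.4 4.6 2.8
   vertex 4.0 4.1 0.6
   vertex 1.9 2.2 1.2
  endloop
 endfacet
 facet normal 0.274 0.947 0.168
  outer loop
   vertex 1.4 4.6 2.8
   vertex 2.7 4.1 3.5
   vertex 4.4 4.0 1.3
  endloop
 endfacet
 facet normal 0.207 0.978 0.022
  outer loop
   vertex 1.4 4.6 2.8
   vertex 4.4 4.0 1.3
   vertex 4.0 4.1 0.6
  endloop
 endfacet
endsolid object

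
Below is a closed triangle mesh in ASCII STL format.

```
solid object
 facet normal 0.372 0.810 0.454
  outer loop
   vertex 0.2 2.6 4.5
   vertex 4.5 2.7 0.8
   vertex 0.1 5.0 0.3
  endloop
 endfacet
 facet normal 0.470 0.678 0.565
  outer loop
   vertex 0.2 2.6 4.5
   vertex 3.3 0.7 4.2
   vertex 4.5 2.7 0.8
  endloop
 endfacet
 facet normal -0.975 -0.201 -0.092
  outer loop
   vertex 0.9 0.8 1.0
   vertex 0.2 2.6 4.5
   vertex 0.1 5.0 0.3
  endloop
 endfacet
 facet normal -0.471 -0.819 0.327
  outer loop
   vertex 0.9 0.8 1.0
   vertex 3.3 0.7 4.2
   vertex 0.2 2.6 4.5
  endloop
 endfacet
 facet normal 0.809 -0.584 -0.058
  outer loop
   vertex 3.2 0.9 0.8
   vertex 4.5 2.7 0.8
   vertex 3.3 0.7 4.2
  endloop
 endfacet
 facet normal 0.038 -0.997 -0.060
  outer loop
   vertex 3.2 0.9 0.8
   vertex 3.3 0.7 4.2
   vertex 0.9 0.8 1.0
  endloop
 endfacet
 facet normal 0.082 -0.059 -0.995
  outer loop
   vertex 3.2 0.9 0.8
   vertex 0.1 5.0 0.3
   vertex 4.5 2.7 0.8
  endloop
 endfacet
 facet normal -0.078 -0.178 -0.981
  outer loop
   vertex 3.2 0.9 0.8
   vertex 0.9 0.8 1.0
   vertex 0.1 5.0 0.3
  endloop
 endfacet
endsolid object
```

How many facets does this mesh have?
8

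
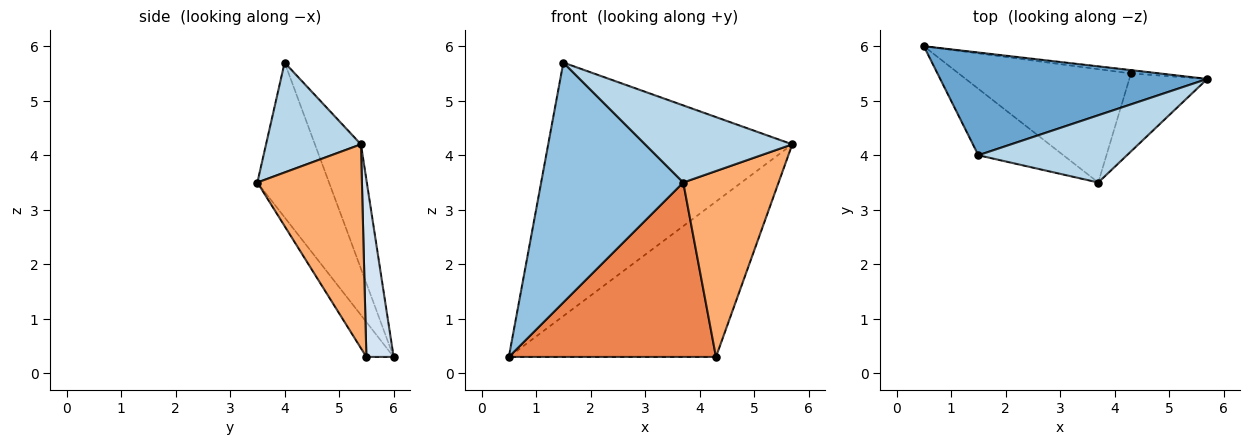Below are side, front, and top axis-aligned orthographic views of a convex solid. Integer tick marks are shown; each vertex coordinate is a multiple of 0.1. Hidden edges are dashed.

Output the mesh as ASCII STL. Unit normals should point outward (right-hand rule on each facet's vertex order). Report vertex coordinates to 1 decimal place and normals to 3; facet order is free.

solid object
 facet normal -0.172 0.913 0.370
  outer loop
   vertex 1.5 4.0 5.7
   vertex 5.7 5.4 4.2
   vertex 0.5 6.0 0.3
  endloop
 endfacet
 facet normal -0.437 -0.867 -0.240
  outer loop
   vertex 1.5 4.0 5.7
   vertex 0.5 6.0 0.3
   vertex 3.7 3.5 3.5
  endloop
 endfacet
 facet normal 0.437 -0.678 0.591
  outer loop
   vertex 1.5 4.0 5.7
   vertex 3.7 3.5 3.5
   vertex 5.7 5.4 4.2
  endloop
 endfacet
 facet normal 0.130 0.991 -0.021
  outer loop
   vertex 4.3 5.5 0.3
   vertex 0.5 6.0 0.3
   vertex 5.7 5.4 4.2
  endloop
 endfacet
 facet normal -0.110 -0.834 -0.542
  outer loop
   vertex 4.3 5.5 0.3
   vertex 3.7 3.5 3.5
   vertex 0.5 6.0 0.3
  endloop
 endfacet
 facet normal 0.711 -0.648 -0.272
  outer loop
   vertex 4.3 5.5 0.3
   vertex 5.7 5.4 4.2
   vertex 3.7 3.5 3.5
  endloop
 endfacet
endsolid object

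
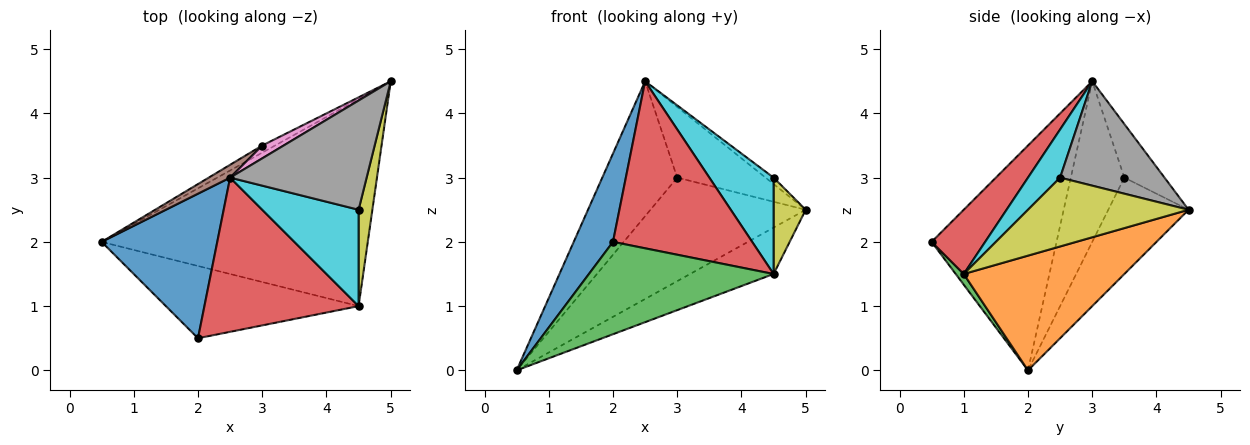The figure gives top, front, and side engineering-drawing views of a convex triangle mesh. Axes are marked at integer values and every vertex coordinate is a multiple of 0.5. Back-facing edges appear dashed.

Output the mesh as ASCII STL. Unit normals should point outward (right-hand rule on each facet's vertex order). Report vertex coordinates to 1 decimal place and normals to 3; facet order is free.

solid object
 facet normal -0.856 -0.269 0.440
  outer loop
   vertex 2.5 3.0 4.5
   vertex 0.5 2.0 0.0
   vertex 2.0 0.5 2.0
  endloop
 endfacet
 facet normal 0.388 0.202 -0.899
  outer loop
   vertex 4.5 1.0 1.5
   vertex 0.5 2.0 0.0
   vertex 5.0 4.5 2.5
  endloop
 endfacet
 facet normal 0.034 -0.787 -0.616
  outer loop
   vertex 4.5 1.0 1.5
   vertex 2.0 0.5 2.0
   vertex 0.5 2.0 0.0
  endloop
 endfacet
 facet normal 0.272 -0.707 0.653
  outer loop
   vertex 4.5 1.0 1.5
   vertex 2.5 3.0 4.5
   vertex 2.0 0.5 2.0
  endloop
 endfacet
 facet normal -0.459 0.887 -0.061
  outer loop
   vertex 3.0 3.5 3.0
   vertex 5.0 4.5 2.5
   vertex 0.5 2.0 0.0
  endloop
 endfacet
 facet normal -0.580 0.811 0.077
  outer loop
   vertex 3.0 3.5 3.0
   vertex 0.5 2.0 0.0
   vertex 2.5 3.0 4.5
  endloop
 endfacet
 facet normal -0.408 0.898 0.163
  outer loop
   vertex 3.0 3.5 3.0
   vertex 2.5 3.0 4.5
   vertex 5.0 4.5 2.5
  endloop
 endfacet
 facet normal 0.607 0.047 0.793
  outer loop
   vertex 4.5 2.5 3.0
   vertex 5.0 4.5 2.5
   vertex 2.5 3.0 4.5
  endloop
 endfacet
 facet normal 0.962 -0.192 0.192
  outer loop
   vertex 4.5 2.5 3.0
   vertex 4.5 1.0 1.5
   vertex 5.0 4.5 2.5
  endloop
 endfacet
 facet normal 0.333 -0.667 0.667
  outer loop
   vertex 4.5 2.5 3.0
   vertex 2.5 3.0 4.5
   vertex 4.5 1.0 1.5
  endloop
 endfacet
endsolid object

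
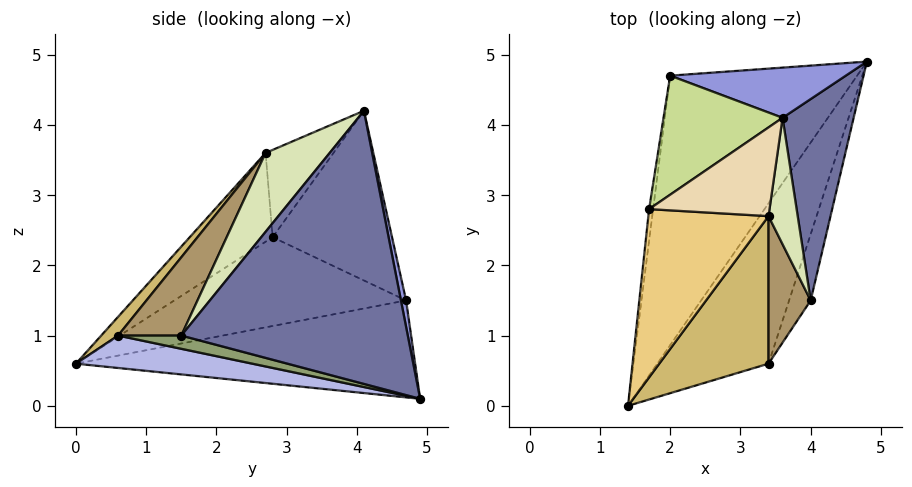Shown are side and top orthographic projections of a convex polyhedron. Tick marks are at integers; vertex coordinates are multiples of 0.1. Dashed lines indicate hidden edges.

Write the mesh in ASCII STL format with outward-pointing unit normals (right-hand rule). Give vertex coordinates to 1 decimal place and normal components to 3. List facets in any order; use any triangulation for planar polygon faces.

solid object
 facet normal 0.955 -0.159 0.249
  outer loop
   vertex 4.0 1.5 1.0
   vertex 4.8 4.9 0.1
   vertex 3.6 4.1 4.2
  endloop
 endfacet
 facet normal -0.449 0.223 -0.865
  outer loop
   vertex 2.0 4.7 1.5
   vertex 4.8 4.9 0.1
   vertex 1.4 0.0 0.6
  endloop
 endfacet
 facet normal 0.030 0.979 0.200
  outer loop
   vertex 2.0 4.7 1.5
   vertex 3.6 4.1 4.2
   vertex 4.8 4.9 0.1
  endloop
 endfacet
 facet normal 0.268 -0.280 -0.922
  outer loop
   vertex 3.4 0.6 1.0
   vertex 1.4 0.0 0.6
   vertex 4.8 4.9 0.1
  endloop
 endfacet
 facet normal 0.494 -0.329 -0.805
  outer loop
   vertex 3.4 0.6 1.0
   vertex 4.8 4.9 0.1
   vertex 4.0 1.5 1.0
  endloop
 endfacet
 facet normal -0.990 0.135 -0.045
  outer loop
   vertex 1.7 2.8 2.4
   vertex 2.0 4.7 1.5
   vertex 1.4 0.0 0.6
  endloop
 endfacet
 facet normal -0.760 0.372 0.533
  outer loop
   vertex 1.7 2.8 2.4
   vertex 3.6 4.1 4.2
   vertex 2.0 4.7 1.5
  endloop
 endfacet
 facet normal 0.903 -0.272 0.334
  outer loop
   vertex 3.4 2.7 3.6
   vertex 4.0 1.5 1.0
   vertex 3.6 4.1 4.2
  endloop
 endfacet
 facet normal 0.759 -0.506 0.409
  outer loop
   vertex 3.4 2.7 3.6
   vertex 3.4 0.6 1.0
   vertex 4.0 1.5 1.0
  endloop
 endfacet
 facet normal 0.107 -0.773 0.625
  outer loop
   vertex 3.4 2.7 3.6
   vertex 1.4 0.0 0.6
   vertex 3.4 0.6 1.0
  endloop
 endfacet
 facet normal -0.541 -0.413 0.732
  outer loop
   vertex 3.4 2.7 3.6
   vertex 1.7 2.8 2.4
   vertex 1.4 0.0 0.6
  endloop
 endfacet
 facet normal -0.568 -0.254 0.783
  outer loop
   vertex 3.4 2.7 3.6
   vertex 3.6 4.1 4.2
   vertex 1.7 2.8 2.4
  endloop
 endfacet
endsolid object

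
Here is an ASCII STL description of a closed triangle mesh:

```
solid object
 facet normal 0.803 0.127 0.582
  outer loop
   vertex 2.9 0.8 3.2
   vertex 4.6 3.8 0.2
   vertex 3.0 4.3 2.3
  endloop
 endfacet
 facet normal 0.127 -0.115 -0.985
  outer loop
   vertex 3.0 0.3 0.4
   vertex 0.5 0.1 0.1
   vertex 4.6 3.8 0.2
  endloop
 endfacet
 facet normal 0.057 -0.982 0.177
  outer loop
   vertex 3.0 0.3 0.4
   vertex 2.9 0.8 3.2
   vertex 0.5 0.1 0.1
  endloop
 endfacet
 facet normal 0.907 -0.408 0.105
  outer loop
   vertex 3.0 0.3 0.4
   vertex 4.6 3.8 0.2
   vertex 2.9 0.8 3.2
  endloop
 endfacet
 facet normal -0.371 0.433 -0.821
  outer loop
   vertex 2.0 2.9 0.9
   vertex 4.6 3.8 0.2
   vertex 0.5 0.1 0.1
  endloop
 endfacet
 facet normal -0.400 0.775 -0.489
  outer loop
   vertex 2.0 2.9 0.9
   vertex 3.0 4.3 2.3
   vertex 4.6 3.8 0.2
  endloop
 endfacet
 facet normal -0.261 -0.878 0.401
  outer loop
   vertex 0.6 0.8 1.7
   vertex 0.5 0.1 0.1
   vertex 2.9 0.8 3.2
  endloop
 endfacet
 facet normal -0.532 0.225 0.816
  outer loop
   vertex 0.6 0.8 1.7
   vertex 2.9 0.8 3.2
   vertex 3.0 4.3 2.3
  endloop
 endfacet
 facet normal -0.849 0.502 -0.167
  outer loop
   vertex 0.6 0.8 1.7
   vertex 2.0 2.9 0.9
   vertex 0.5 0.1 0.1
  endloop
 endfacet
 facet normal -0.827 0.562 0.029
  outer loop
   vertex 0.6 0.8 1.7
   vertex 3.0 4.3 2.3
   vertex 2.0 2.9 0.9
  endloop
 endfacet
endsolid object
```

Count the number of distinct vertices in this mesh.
7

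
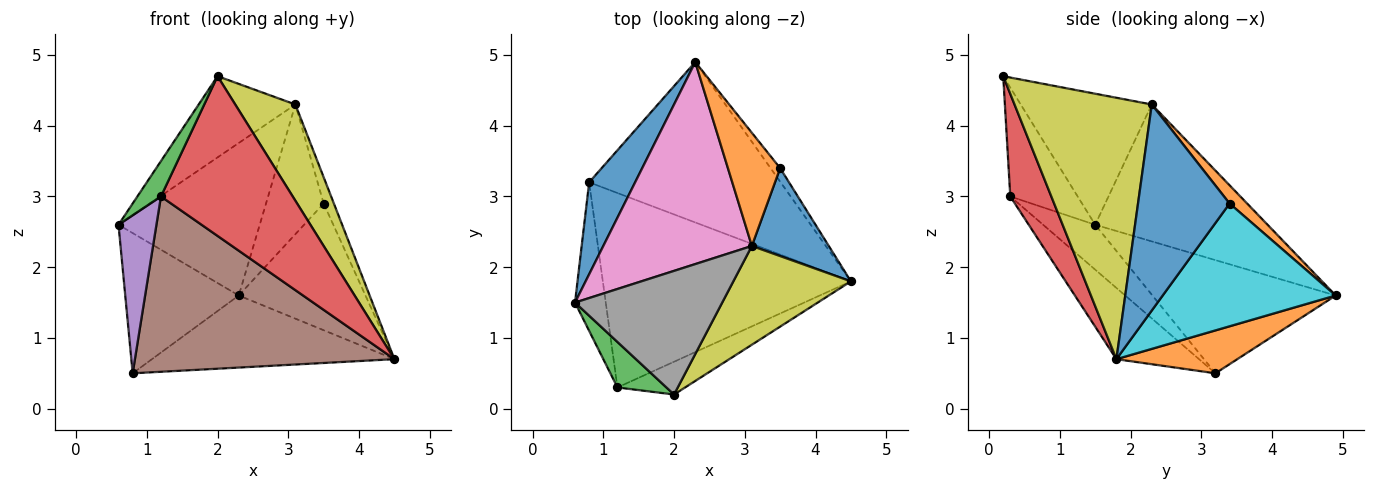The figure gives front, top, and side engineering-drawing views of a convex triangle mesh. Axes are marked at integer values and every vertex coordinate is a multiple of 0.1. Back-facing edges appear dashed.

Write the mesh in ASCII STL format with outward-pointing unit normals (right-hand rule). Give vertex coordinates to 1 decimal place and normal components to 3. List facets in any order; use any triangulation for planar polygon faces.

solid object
 facet normal -0.804 0.498 0.326
  outer loop
   vertex 0.8 3.2 0.5
   vertex 0.6 1.5 2.6
   vertex 2.3 4.9 1.6
  endloop
 endfacet
 facet normal 0.200 0.402 -0.894
  outer loop
   vertex 0.8 3.2 0.5
   vertex 2.3 4.9 1.6
   vertex 4.5 1.8 0.7
  endloop
 endfacet
 facet normal -0.869 -0.304 0.391
  outer loop
   vertex 1.2 0.3 3.0
   vertex 2.0 0.2 4.7
   vertex 0.6 1.5 2.6
  endloop
 endfacet
 facet normal 0.292 -0.937 -0.192
  outer loop
   vertex 1.2 0.3 3.0
   vertex 4.5 1.8 0.7
   vertex 2.0 0.2 4.7
  endloop
 endfacet
 facet normal -0.707 -0.515 -0.484
  outer loop
   vertex 1.2 0.3 3.0
   vertex 0.6 1.5 2.6
   vertex 0.8 3.2 0.5
  endloop
 endfacet
 facet normal -0.209 -0.655 -0.726
  outer loop
   vertex 1.2 0.3 3.0
   vertex 0.8 3.2 0.5
   vertex 4.5 1.8 0.7
  endloop
 endfacet
 facet normal -0.593 0.485 0.643
  outer loop
   vertex 3.1 2.3 4.3
   vertex 2.3 4.9 1.6
   vertex 0.6 1.5 2.6
  endloop
 endfacet
 facet normal -0.597 0.440 0.671
  outer loop
   vertex 3.1 2.3 4.3
   vertex 0.6 1.5 2.6
   vertex 2.0 0.2 4.7
  endloop
 endfacet
 facet normal 0.847 -0.371 0.381
  outer loop
   vertex 3.1 2.3 4.3
   vertex 2.0 0.2 4.7
   vertex 4.5 1.8 0.7
  endloop
 endfacet
 facet normal 0.805 0.590 -0.063
  outer loop
   vertex 3.5 3.4 2.9
   vertex 4.5 1.8 0.7
   vertex 2.3 4.9 1.6
  endloop
 endfacet
 facet normal 0.932 0.104 0.348
  outer loop
   vertex 3.5 3.4 2.9
   vertex 3.1 2.3 4.3
   vertex 4.5 1.8 0.7
  endloop
 endfacet
 facet normal 0.224 0.734 0.641
  outer loop
   vertex 3.5 3.4 2.9
   vertex 2.3 4.9 1.6
   vertex 3.1 2.3 4.3
  endloop
 endfacet
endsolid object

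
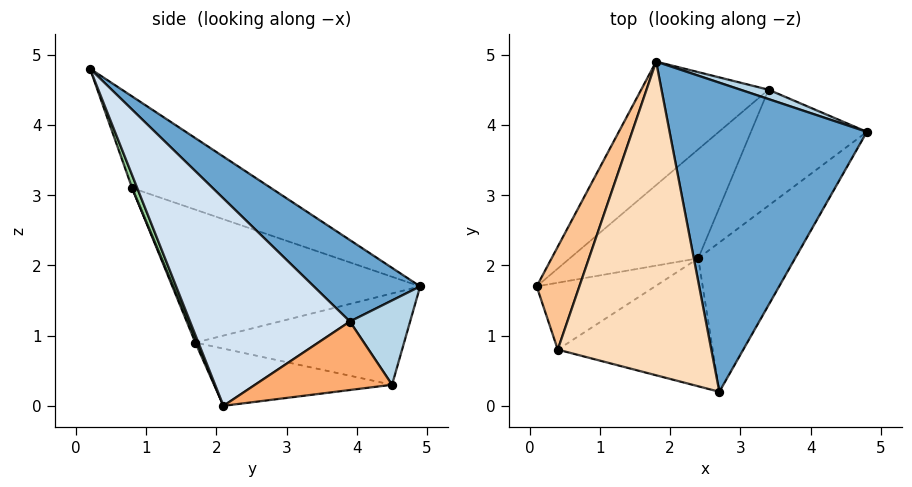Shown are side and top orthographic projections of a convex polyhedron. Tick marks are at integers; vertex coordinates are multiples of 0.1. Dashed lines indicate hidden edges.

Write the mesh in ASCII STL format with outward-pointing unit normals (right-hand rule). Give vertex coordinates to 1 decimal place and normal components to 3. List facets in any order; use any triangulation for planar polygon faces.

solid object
 facet normal 0.315 0.564 0.763
  outer loop
   vertex 1.8 4.9 1.7
   vertex 2.7 0.2 4.8
   vertex 4.8 3.9 1.2
  endloop
 endfacet
 facet normal -0.519 0.456 -0.723
  outer loop
   vertex 3.4 4.5 0.3
   vertex 0.1 1.7 0.9
   vertex 1.8 4.9 1.7
  endloop
 endfacet
 facet normal 0.331 0.937 0.110
  outer loop
   vertex 3.4 4.5 0.3
   vertex 1.8 4.9 1.7
   vertex 4.8 3.9 1.2
  endloop
 endfacet
 facet normal 0.665 -0.679 -0.310
  outer loop
   vertex 2.4 2.1 0.0
   vertex 4.8 3.9 1.2
   vertex 2.7 0.2 4.8
  endloop
 endfacet
 facet normal -0.391 0.273 -0.879
  outer loop
   vertex 2.4 2.1 0.0
   vertex 0.1 1.7 0.9
   vertex 3.4 4.5 0.3
  endloop
 endfacet
 facet normal 0.506 -0.104 -0.856
  outer loop
   vertex 2.4 2.1 0.0
   vertex 3.4 4.5 0.3
   vertex 4.8 3.9 1.2
  endloop
 endfacet
 facet normal -0.875 0.395 0.281
  outer loop
   vertex 0.4 0.8 3.1
   vertex 1.8 4.9 1.7
   vertex 0.1 1.7 0.9
  endloop
 endfacet
 facet normal -0.464 0.424 0.778
  outer loop
   vertex 0.4 0.8 3.1
   vertex 2.7 0.2 4.8
   vertex 1.8 4.9 1.7
  endloop
 endfacet
 facet normal 0.012 -0.925 -0.380
  outer loop
   vertex 0.4 0.8 3.1
   vertex 0.1 1.7 0.9
   vertex 2.4 2.1 0.0
  endloop
 endfacet
 facet normal 0.031 -0.929 -0.370
  outer loop
   vertex 0.4 0.8 3.1
   vertex 2.4 2.1 0.0
   vertex 2.7 0.2 4.8
  endloop
 endfacet
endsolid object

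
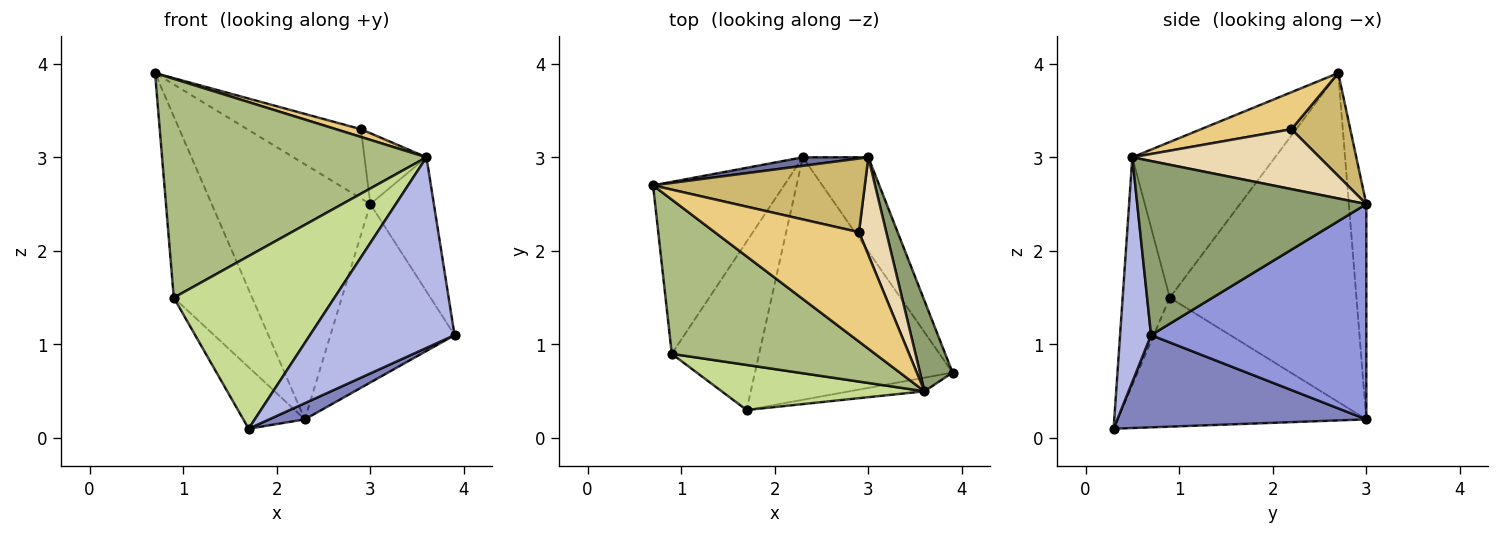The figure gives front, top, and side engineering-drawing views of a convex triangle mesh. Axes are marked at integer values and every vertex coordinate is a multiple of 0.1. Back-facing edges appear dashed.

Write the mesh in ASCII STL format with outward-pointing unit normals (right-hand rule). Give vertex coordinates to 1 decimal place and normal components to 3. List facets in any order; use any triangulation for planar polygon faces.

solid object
 facet normal -0.109 0.993 0.033
  outer loop
   vertex 2.3 3.0 0.2
   vertex 0.7 2.7 3.9
   vertex 3.0 3.0 2.5
  endloop
 endfacet
 facet normal 0.422 -0.060 -0.905
  outer loop
   vertex 2.3 3.0 0.2
   vertex 3.9 0.7 1.1
   vertex 1.7 0.3 0.1
  endloop
 endfacet
 facet normal 0.838 0.483 -0.255
  outer loop
   vertex 2.3 3.0 0.2
   vertex 3.0 3.0 2.5
   vertex 3.9 0.7 1.1
  endloop
 endfacet
 facet normal 0.209 -0.975 -0.070
  outer loop
   vertex 3.6 0.5 3.0
   vertex 1.7 0.3 0.1
   vertex 3.9 0.7 1.1
  endloop
 endfacet
 facet normal 0.948 0.263 0.177
  outer loop
   vertex 3.6 0.5 3.0
   vertex 3.9 0.7 1.1
   vertex 3.0 3.0 2.5
  endloop
 endfacet
 facet normal -0.404 -0.748 0.527
  outer loop
   vertex 0.9 0.9 1.5
   vertex 3.6 0.5 3.0
   vertex 0.7 2.7 3.9
  endloop
 endfacet
 facet normal -0.273 -0.931 0.243
  outer loop
   vertex 0.9 0.9 1.5
   vertex 1.7 0.3 0.1
   vertex 3.6 0.5 3.0
  endloop
 endfacet
 facet normal -0.865 0.364 -0.345
  outer loop
   vertex 0.9 0.9 1.5
   vertex 0.7 2.7 3.9
   vertex 2.3 3.0 0.2
  endloop
 endfacet
 facet normal -0.811 0.201 -0.549
  outer loop
   vertex 0.9 0.9 1.5
   vertex 2.3 3.0 0.2
   vertex 1.7 0.3 0.1
  endloop
 endfacet
 facet normal 0.334 0.645 0.687
  outer loop
   vertex 2.9 2.2 3.3
   vertex 3.0 3.0 2.5
   vertex 0.7 2.7 3.9
  endloop
 endfacet
 facet normal 0.248 -0.068 0.966
  outer loop
   vertex 2.9 2.2 3.3
   vertex 0.7 2.7 3.9
   vertex 3.6 0.5 3.0
  endloop
 endfacet
 facet normal 0.871 0.289 0.397
  outer loop
   vertex 2.9 2.2 3.3
   vertex 3.6 0.5 3.0
   vertex 3.0 3.0 2.5
  endloop
 endfacet
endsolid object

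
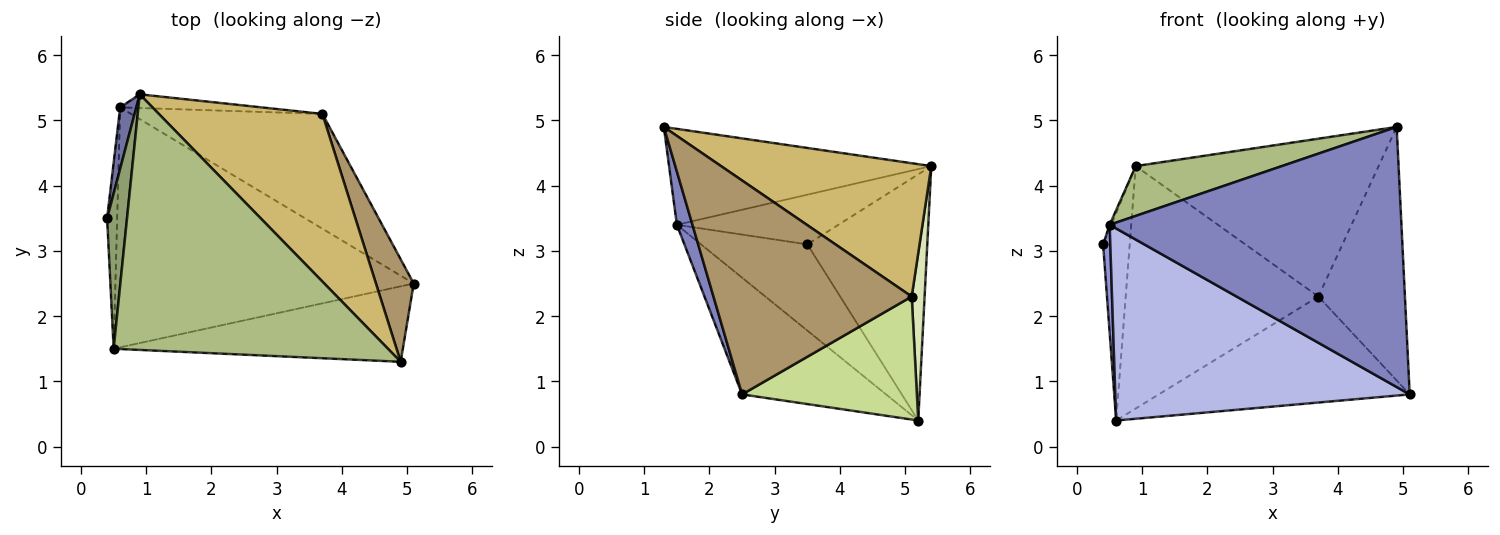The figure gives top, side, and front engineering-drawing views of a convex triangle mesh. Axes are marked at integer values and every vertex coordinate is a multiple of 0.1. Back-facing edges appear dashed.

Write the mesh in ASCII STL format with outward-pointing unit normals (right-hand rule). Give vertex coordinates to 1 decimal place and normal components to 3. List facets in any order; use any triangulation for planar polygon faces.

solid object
 facet normal -0.974 0.216 0.064
  outer loop
   vertex 0.6 5.2 0.4
   vertex 0.4 3.5 3.1
   vertex 0.9 5.4 4.3
  endloop
 endfacet
 facet normal 0.051 -0.959 -0.278
  outer loop
   vertex 0.5 1.5 3.4
   vertex 5.1 2.5 0.8
   vertex 4.9 1.3 4.9
  endloop
 endfacet
 facet normal -0.991 -0.067 -0.116
  outer loop
   vertex 0.5 1.5 3.4
   vertex 0.4 3.5 3.1
   vertex 0.6 5.2 0.4
  endloop
 endfacet
 facet normal -0.292 -0.598 -0.747
  outer loop
   vertex 0.5 1.5 3.4
   vertex 0.6 5.2 0.4
   vertex 5.1 2.5 0.8
  endloop
 endfacet
 facet normal -0.928 0.009 0.372
  outer loop
   vertex 0.5 1.5 3.4
   vertex 0.9 5.4 4.3
   vertex 0.4 3.5 3.1
  endloop
 endfacet
 facet normal -0.325 -0.181 0.928
  outer loop
   vertex 0.5 1.5 3.4
   vertex 4.9 1.3 4.9
   vertex 0.9 5.4 4.3
  endloop
 endfacet
 facet normal 0.427 0.613 -0.664
  outer loop
   vertex 3.7 5.1 2.3
   vertex 5.1 2.5 0.8
   vertex 0.6 5.2 0.4
  endloop
 endfacet
 facet normal 0.067 0.996 -0.056
  outer loop
   vertex 3.7 5.1 2.3
   vertex 0.6 5.2 0.4
   vertex 0.9 5.4 4.3
  endloop
 endfacet
 facet normal 0.905 0.395 0.160
  outer loop
   vertex 3.7 5.1 2.3
   vertex 4.9 1.3 4.9
   vertex 5.1 2.5 0.8
  endloop
 endfacet
 facet normal 0.510 0.590 0.626
  outer loop
   vertex 3.7 5.1 2.3
   vertex 0.9 5.4 4.3
   vertex 4.9 1.3 4.9
  endloop
 endfacet
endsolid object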